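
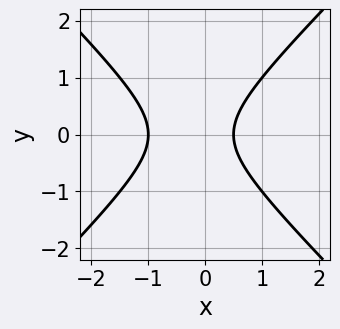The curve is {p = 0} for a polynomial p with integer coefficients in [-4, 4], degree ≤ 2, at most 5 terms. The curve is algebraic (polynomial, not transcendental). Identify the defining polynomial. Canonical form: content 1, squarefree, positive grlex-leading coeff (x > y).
1. The degree is 2 — no degree-1 curve has this shape.
2. Symmetries: mirror symmetry y ↦ −y ⇒ only even powers of y.
3. From the visible intercepts: it crosses the x-axis at the gridline x = -1; the curve avoids every integer y-axis point in the box.
4. Assembling these constraints gives the stated polynomial.

2*x^2 - 2*y^2 + x - 1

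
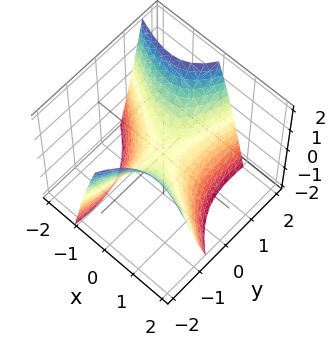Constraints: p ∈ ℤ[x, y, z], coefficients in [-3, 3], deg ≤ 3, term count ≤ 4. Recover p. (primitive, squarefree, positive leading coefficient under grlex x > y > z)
2*x^2 + 3*x*y - y^2 + 2*z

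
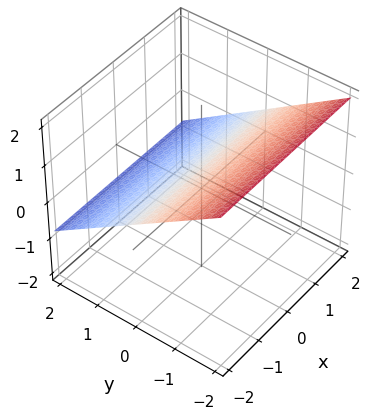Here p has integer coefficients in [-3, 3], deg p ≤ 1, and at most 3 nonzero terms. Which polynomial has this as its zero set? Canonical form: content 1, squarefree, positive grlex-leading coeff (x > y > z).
First, deg p = 1.
Then, against the integer gridlines: no x-intercept at any integer in the box; it crosses the y-axis at the gridline y = 1.
Finally, these observations pin down the coefficients.

2*y + 3*z - 2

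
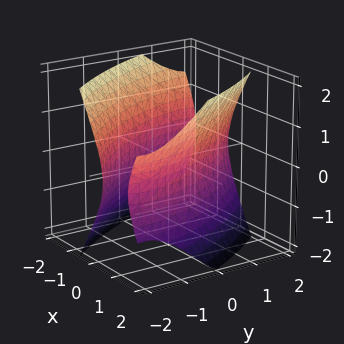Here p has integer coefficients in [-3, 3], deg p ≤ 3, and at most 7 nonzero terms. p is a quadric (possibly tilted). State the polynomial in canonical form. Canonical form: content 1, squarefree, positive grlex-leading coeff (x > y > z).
First, I count 2 distinct pieces.
Then, the degree is 2 — a generic line meets the surface in up to 2 points.
Then, from the visible intercepts: no z-intercept at any integer in the box.
Finally, these observations pin down the coefficients.

2*x^2 + 2*x*y + y^2 - z^2 - 3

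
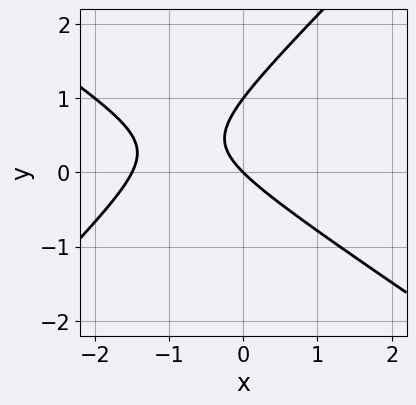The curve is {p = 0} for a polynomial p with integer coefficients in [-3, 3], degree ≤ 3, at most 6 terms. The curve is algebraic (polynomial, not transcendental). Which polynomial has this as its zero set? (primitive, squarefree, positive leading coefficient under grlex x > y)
2*x^2 + x*y - 3*y^2 + 3*x + 3*y

deg p = 2. The shape is more complex than any degree-1 curve.
Observable constraints: it meets the x-axis at x = 0 (among the integer gridlines); among the integer gridlines, it crosses the y-axis at y ∈ {0, 1}.
Matching integer coefficients to the picture gives p.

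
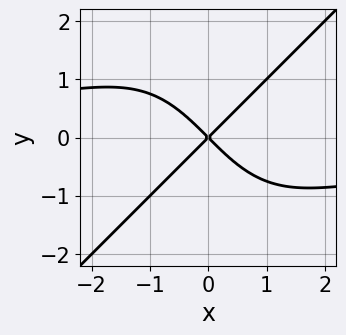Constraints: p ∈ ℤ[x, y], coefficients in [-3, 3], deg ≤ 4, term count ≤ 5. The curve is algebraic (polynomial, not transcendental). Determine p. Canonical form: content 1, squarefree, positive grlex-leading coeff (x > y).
The degree is 4 — the shape is more complex than any degree-3 curve.
Against the integer gridlines: one x-axis crossing is at x = 0; one y-axis crossing is at y = 0.
Matching integer coefficients to the picture gives p.

x^3*y - x^2*y^2 + 3*x^2 - 3*y^2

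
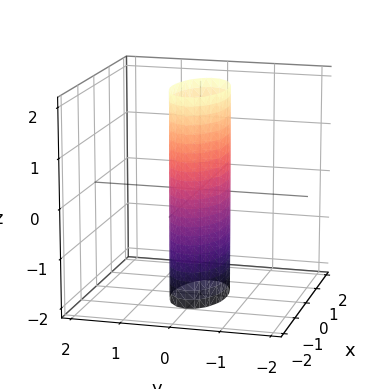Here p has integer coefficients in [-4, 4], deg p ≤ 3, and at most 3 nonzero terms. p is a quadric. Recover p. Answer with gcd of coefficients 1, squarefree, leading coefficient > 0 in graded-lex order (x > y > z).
(a) deg p = 2.
(b) Symmetries: mirror symmetry y ↦ −y ⇒ only even powers of y; mirror symmetry z ↦ −z ⇒ only even powers of z; the x ↦ −x reflection is a symmetry, so x appears only in even powers.
(c) Observable constraints: among the integer gridlines, it crosses the x-axis at x ∈ {-1, 1}; the surface avoids every integer z-axis point in the box.
(d) Together with the visible shape, these determine p as stated.

x^2 + 3*y^2 - 1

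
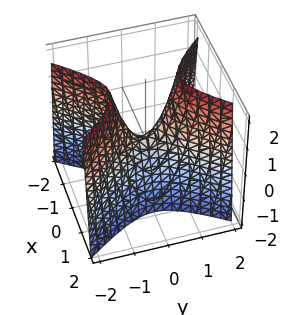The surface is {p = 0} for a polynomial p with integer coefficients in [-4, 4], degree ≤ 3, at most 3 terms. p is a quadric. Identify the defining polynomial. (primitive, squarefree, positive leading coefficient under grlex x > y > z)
First, the degree is 2 — a saddle surface; a quadric.
Then, symmetries: it's symmetric under x → −x, forcing even powers of x; mirror symmetry y ↦ −y ⇒ only even powers of y.
Then, against the integer gridlines: one x-axis crossing is at x = 0; it meets the y-axis at y = 0 (among the integer gridlines); it crosses the z-axis at the gridline z = 0.
Finally, together with the visible shape, these determine p as stated.

3*x^2 - 2*y^2 + z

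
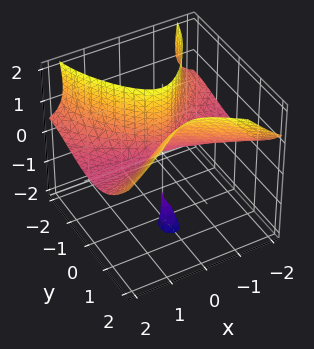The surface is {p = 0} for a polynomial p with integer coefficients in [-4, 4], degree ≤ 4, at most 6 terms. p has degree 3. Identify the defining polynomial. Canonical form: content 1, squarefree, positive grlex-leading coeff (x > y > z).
(a) I count 2 distinct pieces. They look like related sheets of one shape, so recover p as a whole.
(b) The degree is 3 — no degree-2 surface has this shape.
(c) Reading off the gridlines: every point of the x-axis in the box is on the surface; the visible z-axis segment lies entirely on the surface.
(d) These observations pin down the coefficients.

3*x^2*z - y^3 + y*z^2 - 3*y^2 + y*z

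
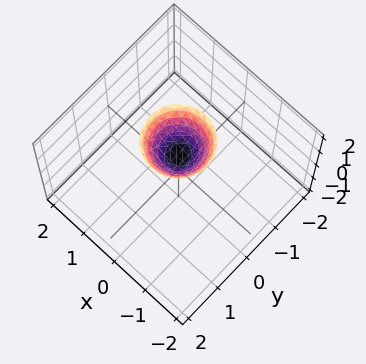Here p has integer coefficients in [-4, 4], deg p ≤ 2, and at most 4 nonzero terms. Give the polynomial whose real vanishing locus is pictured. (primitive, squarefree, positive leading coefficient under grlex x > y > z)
First, degree: no degree-1 surface has this shape, so deg p = 2.
Next, symmetries: the z-axis is an axis of rotation, so x and y enter only as x² + y².
Next, from the visible intercepts: no x-intercept at any integer in the box; a circular section at z = 2 has radius between 0 and 1.
Finally, fitting integer coefficients to these (and the overall shape) gives p. Check: (0, 0, 1) on the z-axis lies on the surface, and p(0, 0, 1) = 0. ✓

3*x^2 + 3*y^2 - 2*z + 2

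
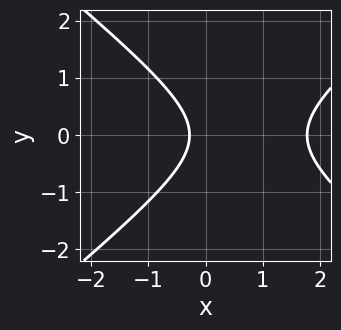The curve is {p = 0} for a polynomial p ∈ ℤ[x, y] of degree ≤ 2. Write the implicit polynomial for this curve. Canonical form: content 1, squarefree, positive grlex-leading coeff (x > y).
(a) The degree is 2 — a generic line meets the curve in up to 2 points.
(b) Symmetries: the y ↦ −y reflection is a symmetry, so y appears only in even powers.
(c) From the axis intercepts and sections: no y-intercept at any integer in the box.
(d) Matching integer coefficients to the picture gives p.

2*x^2 - 3*y^2 - 3*x - 1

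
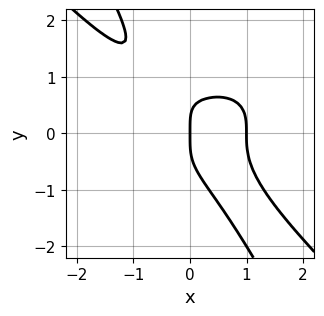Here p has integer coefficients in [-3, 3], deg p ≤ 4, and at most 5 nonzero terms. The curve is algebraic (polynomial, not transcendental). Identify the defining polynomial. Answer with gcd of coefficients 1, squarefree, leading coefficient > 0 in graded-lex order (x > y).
x^4 + 2*x*y^3 + y^4 - x

1. Degree: a generic line meets the curve in up to 4 points, so deg p = 4.
2. Checking where it meets the axes: it meets the y-axis at y = 0 (among the integer gridlines); the x-axis gridline crossings are at x ∈ {0, 1}.
3. The integer polynomial consistent with all of this is the stated p.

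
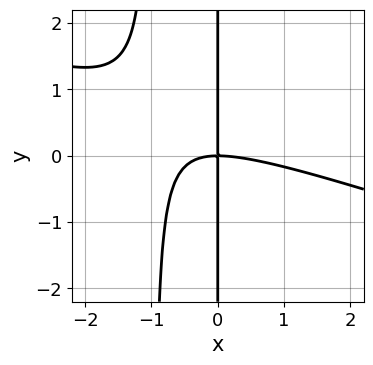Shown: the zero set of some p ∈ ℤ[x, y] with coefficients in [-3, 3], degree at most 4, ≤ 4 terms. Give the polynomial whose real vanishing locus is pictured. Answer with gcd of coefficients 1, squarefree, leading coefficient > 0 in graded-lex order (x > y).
(a) deg p = 3. No degree-2 curve has this shape.
(b) From the axis intercepts and sections: it meets the x-axis at x = 0 (among the integer gridlines); the visible y-axis segment lies entirely on the curve.
(c) These observations pin down the coefficients.

x^3 + 3*x^2*y + 3*x*y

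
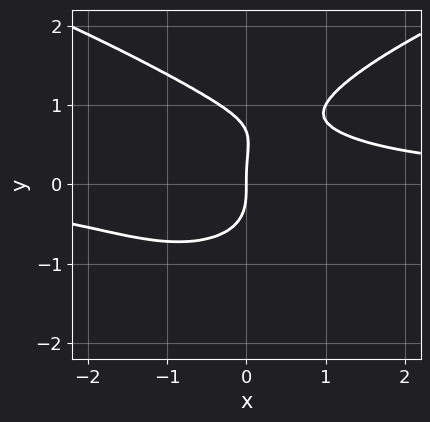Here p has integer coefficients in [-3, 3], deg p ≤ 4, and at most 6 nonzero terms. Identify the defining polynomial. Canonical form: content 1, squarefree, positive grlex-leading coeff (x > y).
1. deg p = 4. The shape is more complex than any degree-3 curve.
2. Checking where it meets the axes: it crosses the y-axis at the gridline y = 0; one x-axis crossing is at x = 0.
3. Fitting integer coefficients to these (and the overall shape) gives p.

3*y^4 - 3*x^2*y - 2*y^3 - x*y + 3*x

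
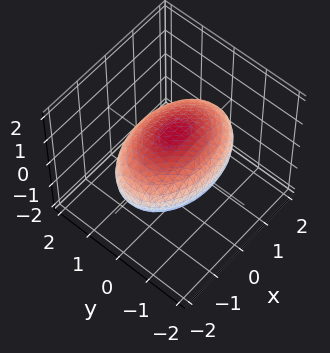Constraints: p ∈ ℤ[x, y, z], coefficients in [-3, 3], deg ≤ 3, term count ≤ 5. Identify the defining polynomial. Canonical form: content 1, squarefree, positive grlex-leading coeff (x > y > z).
First, degree: a closed, bounded, convex surface; a quadric, so deg p = 2.
Next, symmetries: it's symmetric under y → −y, forcing even powers of y; it's symmetric under z → −z, forcing even powers of z; the x ↦ −x reflection is a symmetry, so x appears only in even powers.
Then, reading off the gridlines: the z-axis gridline crossings are at z ∈ {-1, 1}.
Finally, putting this together gives p.

x^2 + 2*y^2 + 3*z^2 - 3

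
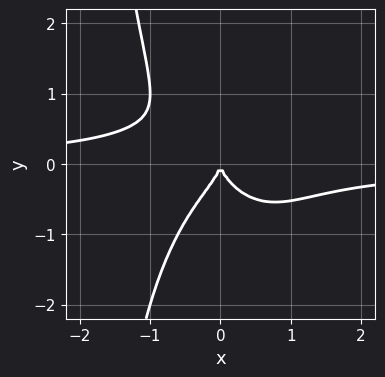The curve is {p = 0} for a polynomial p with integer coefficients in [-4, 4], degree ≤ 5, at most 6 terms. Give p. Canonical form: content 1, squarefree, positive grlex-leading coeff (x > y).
First, the degree is 4 — the shape is more complex than any degree-3 curve.
Next, observable constraints: one y-axis crossing is at y = 0; it crosses the x-axis at the gridline x = 0.
Finally, assembling these constraints gives the stated polynomial.

3*x^3*y + x*y^3 + 2*y^3 + 2*x^2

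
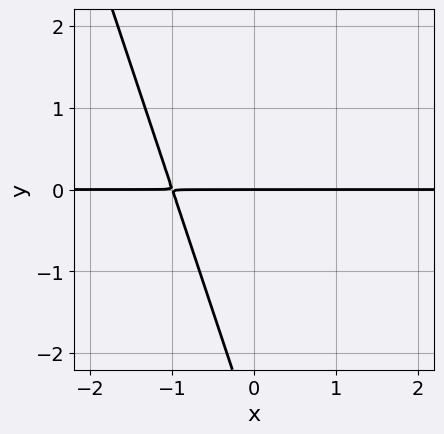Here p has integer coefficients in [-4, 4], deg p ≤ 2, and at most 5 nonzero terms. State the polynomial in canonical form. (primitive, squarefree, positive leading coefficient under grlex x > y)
3*x*y + y^2 + 3*y

1. Degree: no degree-1 curve has this shape, so deg p = 2.
2. Against the integer gridlines: every point of the x-axis in the box is on the curve; it meets the y-axis at y = 0 (among the integer gridlines).
3. Assembling these constraints gives the stated polynomial.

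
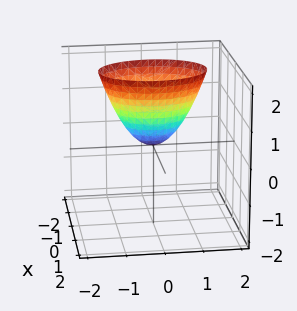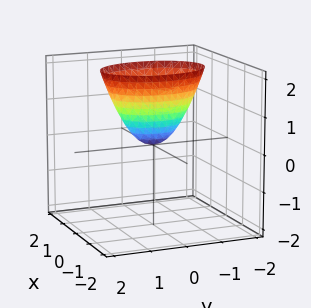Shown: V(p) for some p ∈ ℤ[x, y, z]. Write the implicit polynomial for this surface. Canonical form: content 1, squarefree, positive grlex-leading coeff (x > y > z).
2*x^2 + y^2 - z

1. deg p = 2. A paraboloid; a quadric.
2. Symmetries: the x ↦ −x reflection is a symmetry, so x appears only in even powers; mirror symmetry y ↦ −y ⇒ only even powers of y.
3. From the visible intercepts: one z-axis crossing is at z = 0; one y-axis crossing is at y = 0; it meets the x-axis at x = 0 (among the integer gridlines).
4. Fitting integer coefficients to these (and the overall shape) gives p.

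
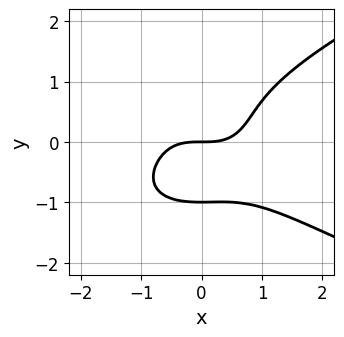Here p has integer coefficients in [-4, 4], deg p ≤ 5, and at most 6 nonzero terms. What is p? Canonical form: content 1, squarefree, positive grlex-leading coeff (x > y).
3*y^4 - 2*x^3 - x^2*y + 3*y

(a) The degree is 4 — the shape is more complex than any degree-3 curve.
(b) Checking where it meets the axes: it crosses the x-axis at the gridline x = 0; among the integer gridlines, it crosses the y-axis at y ∈ {-1, 0}.
(c) Putting this together gives p.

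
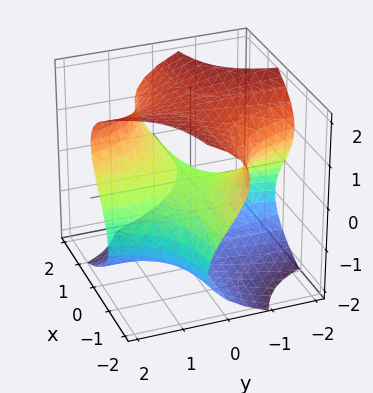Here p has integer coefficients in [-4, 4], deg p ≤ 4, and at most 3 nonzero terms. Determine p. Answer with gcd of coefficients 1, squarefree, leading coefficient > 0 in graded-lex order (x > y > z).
Degree: the shape is more complex than any degree-2 surface, so deg p = 3.
Reading off the gridlines: every point of the y-axis in the box is on the surface; the visible x-axis segment lies entirely on the surface; one z-axis crossing is at z = 0.
Solving for integer coefficients yields p as stated.

z^3 + 2*x*y - 3*z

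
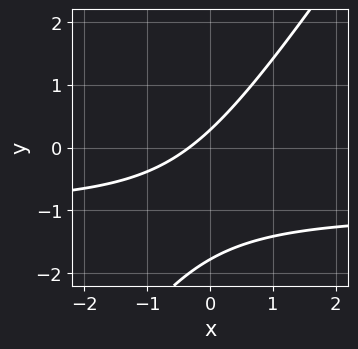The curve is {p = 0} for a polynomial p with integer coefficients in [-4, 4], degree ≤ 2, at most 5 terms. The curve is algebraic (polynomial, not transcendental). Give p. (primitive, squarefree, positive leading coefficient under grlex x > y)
3*x*y - 2*y^2 + 3*x - 3*y + 1

deg p = 2. The shape is more complex than any degree-1 curve.
The integer polynomial consistent with all of this is the stated p.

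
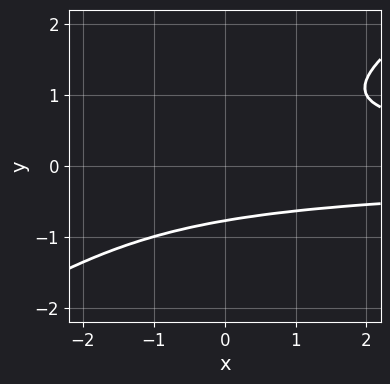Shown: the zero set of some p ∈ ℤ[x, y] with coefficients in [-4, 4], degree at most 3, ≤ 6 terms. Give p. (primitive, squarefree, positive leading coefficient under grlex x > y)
2*x*y^2 - 3*y^3 + y^2 - 2

deg p = 3. The shape is more complex than any degree-2 curve.
Reading off the gridlines: no x-intercept at any integer in the box.
Solving for integer coefficients yields p as stated.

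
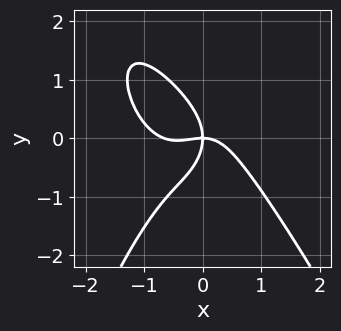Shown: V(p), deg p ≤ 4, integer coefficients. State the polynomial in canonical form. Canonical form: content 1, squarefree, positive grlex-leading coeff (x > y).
(a) Degree: the shape is more complex than any degree-3 curve, so deg p = 4.
(b) Checking where it meets the axes: it crosses the x-axis at the gridline x = 0; one y-axis crossing is at y = 0.
(c) Putting this together gives p.

3*x^4 + x^3*y + 2*x^3 + 2*y^3 + 3*x*y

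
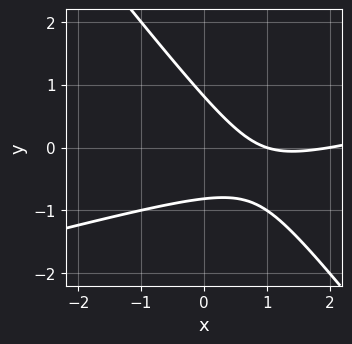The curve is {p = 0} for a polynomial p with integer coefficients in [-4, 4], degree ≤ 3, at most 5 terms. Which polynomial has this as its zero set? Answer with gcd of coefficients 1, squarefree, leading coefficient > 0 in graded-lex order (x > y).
x^2 - 3*x*y - 3*y^2 - 3*x + 2

(a) The degree is 2 — a generic line meets the curve in up to 2 points.
(b) Against the integer gridlines: the x-axis gridline crossings are at x ∈ {1, 2}.
(c) Solving for integer coefficients yields p as stated.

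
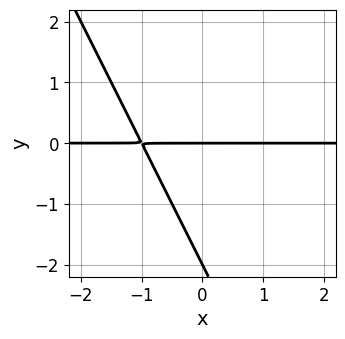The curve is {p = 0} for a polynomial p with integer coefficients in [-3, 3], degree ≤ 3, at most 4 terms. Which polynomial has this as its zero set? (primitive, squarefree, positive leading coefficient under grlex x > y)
deg p = 2. A generic line meets the curve in up to 2 points.
From the visible intercepts: every point of the x-axis in the box is on the curve; among the integer gridlines, it crosses the y-axis at y ∈ {-2, 0}.
Matching integer coefficients to the picture gives p.

2*x*y + y^2 + 2*y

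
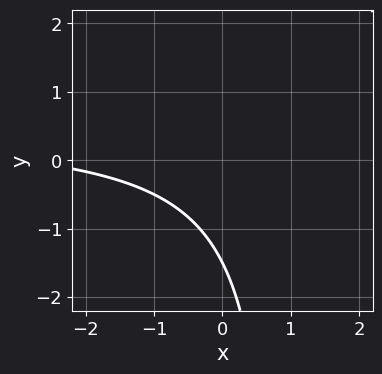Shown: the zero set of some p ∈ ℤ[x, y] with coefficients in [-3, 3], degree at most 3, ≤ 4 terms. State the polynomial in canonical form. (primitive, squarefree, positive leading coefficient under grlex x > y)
2*x*y - x - 2*y - 3

1. Degree: the shape is more complex than any degree-1 curve, so deg p = 2.
2. Checking where it meets the axes: it misses every integer gridline on the x-axis.
3. Solving for integer coefficients yields p as stated.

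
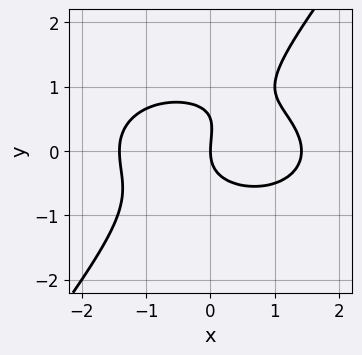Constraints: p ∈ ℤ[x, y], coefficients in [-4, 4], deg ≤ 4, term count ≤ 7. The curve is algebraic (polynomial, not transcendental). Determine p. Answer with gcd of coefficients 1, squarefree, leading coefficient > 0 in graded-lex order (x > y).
x^3 + 2*x*y^2 - 2*y^3 + y^2 - 2*x

1. deg p = 3. The shape is more complex than any degree-2 curve.
2. Observable constraints: it meets the x-axis at x = 0 (among the integer gridlines); it crosses the y-axis at the gridline y = 0.
3. Together with the visible shape, these determine p as stated.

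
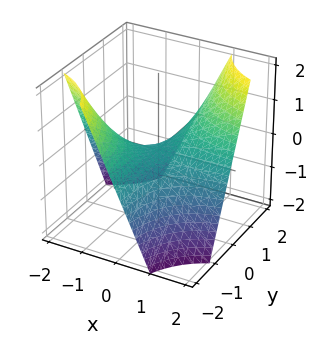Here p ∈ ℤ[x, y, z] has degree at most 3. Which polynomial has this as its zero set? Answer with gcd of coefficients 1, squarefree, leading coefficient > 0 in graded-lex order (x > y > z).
x*y - z

Degree: a saddle surface; a quadric, so deg p = 2.
Checking where it meets the axes: the visible y-axis segment lies entirely on the surface; the visible x-axis segment lies entirely on the surface; it crosses the z-axis at the gridline z = 0.
These observations pin down the coefficients.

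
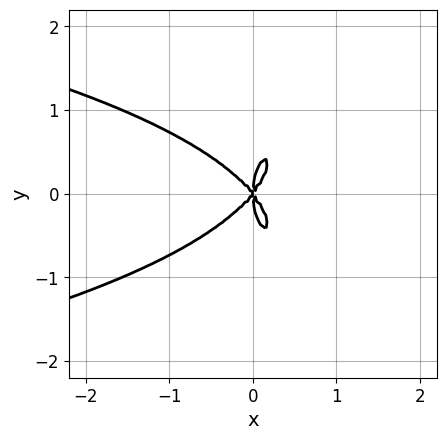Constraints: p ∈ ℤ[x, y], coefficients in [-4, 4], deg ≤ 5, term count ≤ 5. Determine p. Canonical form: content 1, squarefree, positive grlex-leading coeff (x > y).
3*x^2*y^2 + y^4 + 3*x^3 - 2*x*y^2

deg p = 4. No degree-3 curve has this shape.
Symmetries: mirror symmetry y ↦ −y ⇒ only even powers of y.
From the axis intercepts and sections: it meets the x-axis at x = 0 (among the integer gridlines); it crosses the y-axis at the gridline y = 0.
The integer polynomial consistent with all of this is the stated p.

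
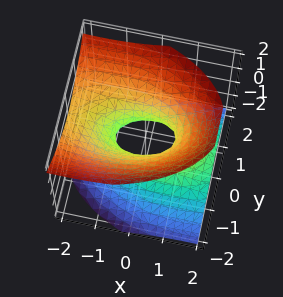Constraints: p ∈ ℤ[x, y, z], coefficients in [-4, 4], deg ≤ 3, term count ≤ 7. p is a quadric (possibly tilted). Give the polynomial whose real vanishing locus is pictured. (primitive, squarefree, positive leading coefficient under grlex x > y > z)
x^2 + 2*x*z + 3*y^2 - 3*z^2 - 1

First, the degree is 2 — no degree-1 surface has this shape.
Then, from the visible intercepts: the surface avoids every integer z-axis point in the box; the x-axis gridline crossings are at x ∈ {-1, 1}.
Finally, these observations pin down the coefficients.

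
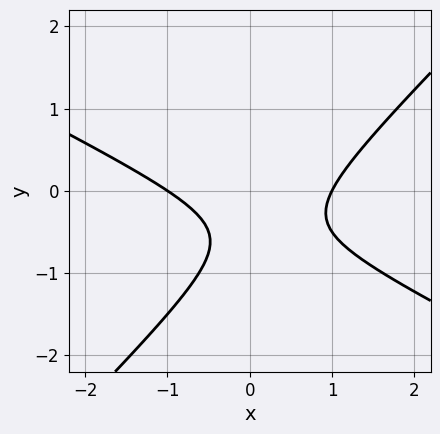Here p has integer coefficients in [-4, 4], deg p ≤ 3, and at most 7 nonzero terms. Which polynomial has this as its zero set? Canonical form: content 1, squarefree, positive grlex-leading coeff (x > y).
First, degree: a generic line meets the curve in up to 2 points, so deg p = 2.
Then, checking where it meets the axes: it misses every integer gridline on the y-axis; among the integer gridlines, it crosses the x-axis at x ∈ {-1, 1}.
Finally, matching integer coefficients to the picture gives p.

x^2 + x*y - 2*y^2 - 2*y - 1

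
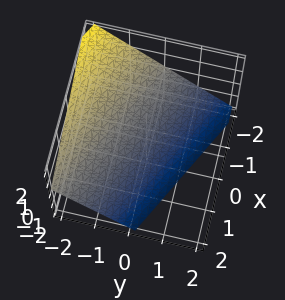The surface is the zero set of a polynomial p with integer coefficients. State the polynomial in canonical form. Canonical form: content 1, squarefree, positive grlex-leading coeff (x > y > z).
x + 2*y + 2*z + 2

(a) The degree is 1 — the surface is flat (a plane).
(b) Against the integer gridlines: it crosses the x-axis at the gridline x = -2; one z-axis crossing is at z = -1.
(c) Solving for integer coefficients yields p as stated. Check: (0, -1, 0) on the y-axis lies on the surface, and p(0, -1, 0) = 0. ✓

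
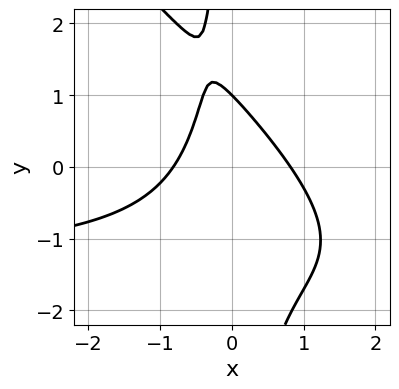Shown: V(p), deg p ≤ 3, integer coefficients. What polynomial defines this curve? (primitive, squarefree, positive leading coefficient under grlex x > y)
First, degree: the shape is more complex than any degree-2 curve, so deg p = 3.
Then, checking where it meets the axes: it crosses the y-axis at the gridline y = 1.
Finally, solving for integer coefficients yields p as stated.

2*x^2*y + 2*x*y^2 + 3*x^2 + 2*y - 2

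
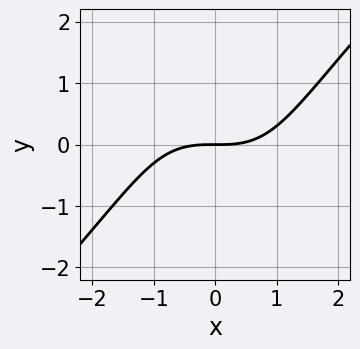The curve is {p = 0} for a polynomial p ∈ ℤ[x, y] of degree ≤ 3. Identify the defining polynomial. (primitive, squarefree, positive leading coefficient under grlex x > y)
The degree is 3 — a generic line meets the curve in up to 3 points.
Checking where it meets the axes: it meets the x-axis at x = 0 (among the integer gridlines); it crosses the y-axis at the gridline y = 0.
Assembling these constraints gives the stated polynomial.

x^3 - x*y^2 - 3*y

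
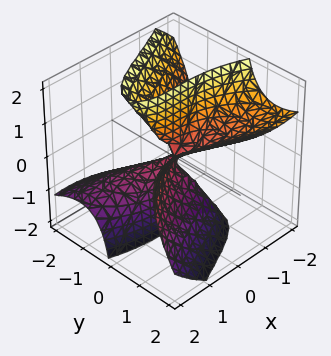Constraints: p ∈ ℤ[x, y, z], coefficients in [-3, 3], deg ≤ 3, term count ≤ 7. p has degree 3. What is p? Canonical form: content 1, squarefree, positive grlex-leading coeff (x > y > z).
x^3 - 3*x*y*z - 3*y^3 + 2*y^2*z + 3*y*z^2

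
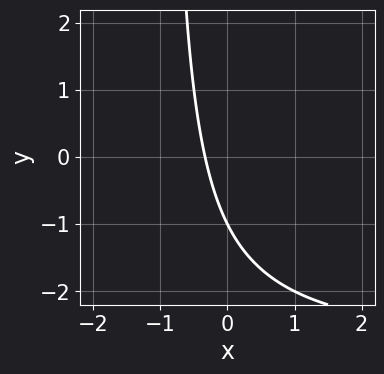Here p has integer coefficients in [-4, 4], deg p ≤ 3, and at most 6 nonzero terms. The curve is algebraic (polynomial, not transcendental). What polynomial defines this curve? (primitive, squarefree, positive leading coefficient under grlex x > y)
x*y + 3*x + y + 1

1. deg p = 2. A generic line meets the curve in up to 2 points.
2. Observable constraints: one y-axis crossing is at y = -1.
3. Matching integer coefficients to the picture gives p.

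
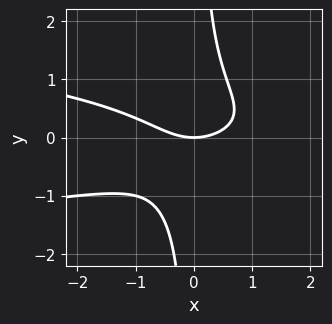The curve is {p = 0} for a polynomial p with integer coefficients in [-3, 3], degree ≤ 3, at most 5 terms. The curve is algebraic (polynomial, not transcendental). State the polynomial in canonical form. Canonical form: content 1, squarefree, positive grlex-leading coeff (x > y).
deg p = 3. No degree-2 curve has this shape.
Observable constraints: it meets the x-axis at x = 0 (among the integer gridlines); one y-axis crossing is at y = 0.
Solving for integer coefficients yields p as stated.

3*x*y^2 + x^2 - 2*y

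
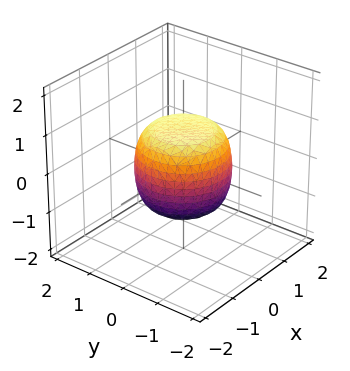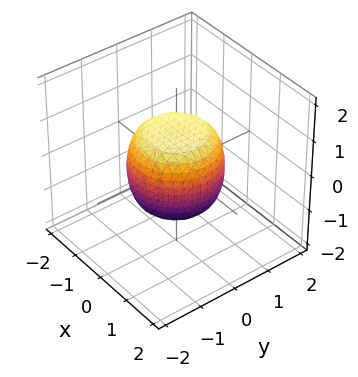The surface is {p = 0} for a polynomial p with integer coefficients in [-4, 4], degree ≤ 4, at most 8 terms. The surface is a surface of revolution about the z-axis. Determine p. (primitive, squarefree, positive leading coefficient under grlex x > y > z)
1. Degree: a generic line meets the surface in up to 4 points, so deg p = 4.
2. Symmetries: every cross-section ⟂ z is a circle, so x, y appear only via x² + y².
3. Checking where it meets the axes: a circular section at z = 1 has radius between 0 and 1; among the integer gridlines, it crosses the z-axis at z ∈ {-1, 1}.
4. Matching integer coefficients to the picture gives p.

2*x^4 + 4*x^2*y^2 + 2*y^4 - x^2 - y^2 + 2*z^2 - 2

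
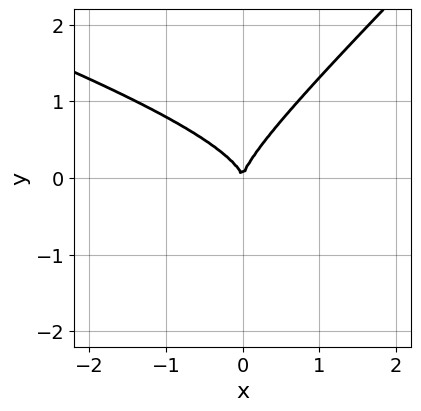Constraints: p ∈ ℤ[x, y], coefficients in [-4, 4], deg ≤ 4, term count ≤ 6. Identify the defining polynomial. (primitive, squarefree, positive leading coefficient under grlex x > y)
x^2*y + 2*x*y^2 - 3*y^3 + 2*x^2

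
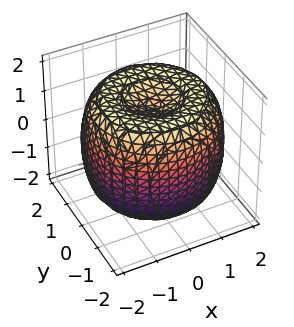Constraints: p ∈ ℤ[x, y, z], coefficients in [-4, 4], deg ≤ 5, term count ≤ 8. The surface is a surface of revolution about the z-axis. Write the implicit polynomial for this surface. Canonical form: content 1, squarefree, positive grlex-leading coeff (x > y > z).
x^4 + 2*x^2*y^2 + y^4 - 3*x^2 - 3*y^2 + 2*z^2 - 3

(a) deg p = 4. A generic line meets the surface in up to 4 points.
(b) By symmetry, every cross-section ⟂ z is a circle, so x, y appear only via x² + y².
(c) Observable constraints: a circular section at z = 1 has radius between 1 and 2.
(d) Together with the visible shape, these determine p as stated.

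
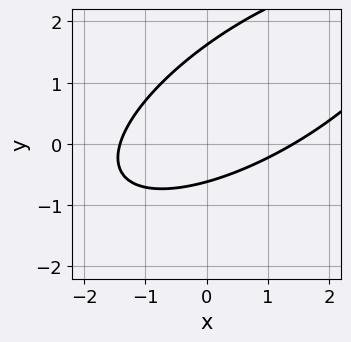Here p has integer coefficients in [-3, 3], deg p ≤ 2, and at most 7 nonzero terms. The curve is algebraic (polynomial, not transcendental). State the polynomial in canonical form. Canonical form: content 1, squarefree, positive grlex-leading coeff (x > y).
x^2 - 2*x*y + 2*y^2 - 2*y - 2

deg p = 2.
Putting this together gives p.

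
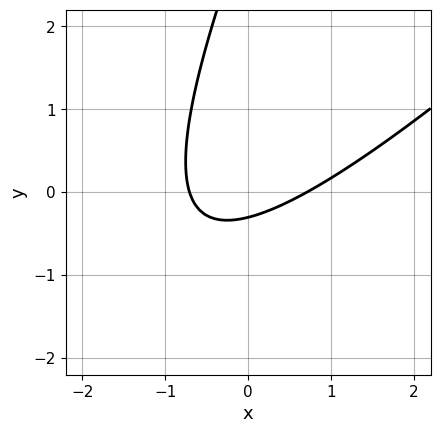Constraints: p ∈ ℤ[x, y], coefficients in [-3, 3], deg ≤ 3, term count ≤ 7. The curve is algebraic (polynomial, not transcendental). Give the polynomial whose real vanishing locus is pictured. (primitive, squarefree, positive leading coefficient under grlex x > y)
2*x^2 - 3*x*y + y^2 - 3*y - 1

First, deg p = 2.
Finally, the integer polynomial consistent with all of this is the stated p.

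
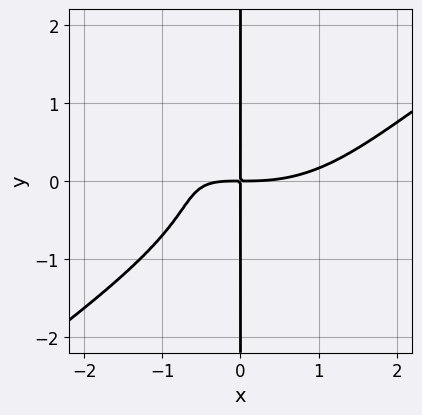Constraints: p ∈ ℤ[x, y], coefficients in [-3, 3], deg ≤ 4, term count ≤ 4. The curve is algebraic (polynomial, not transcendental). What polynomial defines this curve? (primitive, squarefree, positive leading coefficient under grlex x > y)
x^4 - 3*x*y^3 - 3*x^2*y - 3*x*y

(a) Degree: a generic line meets the curve in up to 4 points, so deg p = 4.
(b) Observable constraints: every point of the y-axis in the box is on the curve.
(c) These observations pin down the coefficients.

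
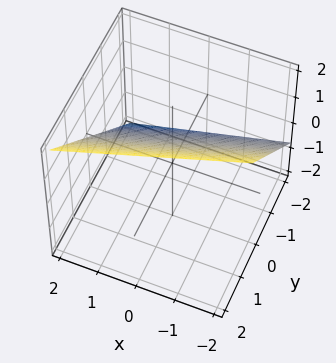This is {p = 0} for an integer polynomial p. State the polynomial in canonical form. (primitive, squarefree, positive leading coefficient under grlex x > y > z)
1. deg p = 1. Every cross-section is a straight line — this is a plane.
2. From the axis intercepts and sections: one x-axis crossing is at x = 2.
3. Putting this together gives p.

x - 3*y + 3*z - 2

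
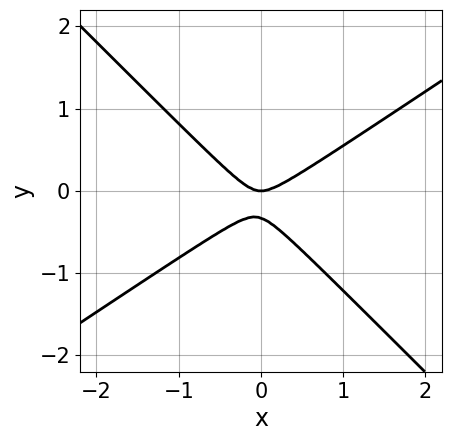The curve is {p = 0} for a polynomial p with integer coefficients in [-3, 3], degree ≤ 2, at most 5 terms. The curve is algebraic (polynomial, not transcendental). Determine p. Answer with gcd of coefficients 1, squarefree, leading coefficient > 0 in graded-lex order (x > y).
First, degree: a generic line meets the curve in up to 2 points, so deg p = 2.
Then, observable constraints: it meets the x-axis at x = 0 (among the integer gridlines); it crosses the y-axis at the gridline y = 0.
Finally, fitting integer coefficients to these (and the overall shape) gives p.

2*x^2 - x*y - 3*y^2 - y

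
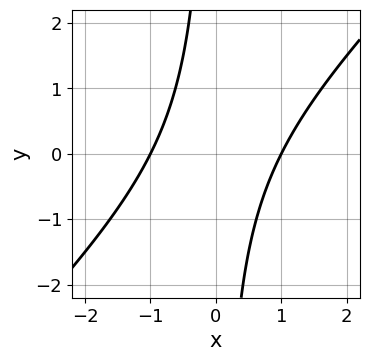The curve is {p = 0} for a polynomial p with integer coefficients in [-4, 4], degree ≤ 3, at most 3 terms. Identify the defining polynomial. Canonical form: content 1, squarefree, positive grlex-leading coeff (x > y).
deg p = 2.
From the visible intercepts: no y-intercept at any integer in the box; among the integer gridlines, it crosses the x-axis at x ∈ {-1, 1}.
Putting this together gives p.

x^2 - x*y - 1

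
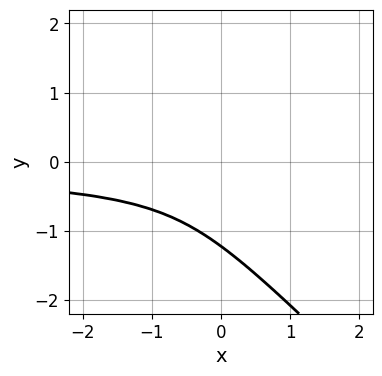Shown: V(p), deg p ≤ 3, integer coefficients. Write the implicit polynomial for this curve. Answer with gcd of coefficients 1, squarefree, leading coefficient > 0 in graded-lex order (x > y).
1. Degree: a generic line meets the curve in up to 3 points, so deg p = 3.
2. Reading off the gridlines: no x-intercept at any integer in the box.
3. Matching integer coefficients to the picture gives p.

3*x*y^2 + 3*y^3 + 3*y^2 + 1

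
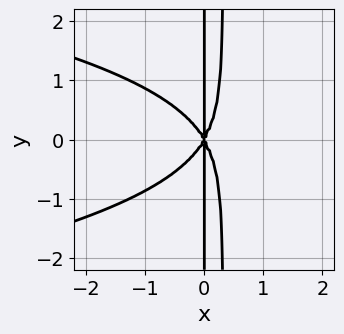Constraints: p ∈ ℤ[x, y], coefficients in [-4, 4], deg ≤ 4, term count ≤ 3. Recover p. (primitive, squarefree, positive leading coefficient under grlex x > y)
3*x^2*y^2 + 3*x^3 - x*y^2

First, deg p = 4. No degree-3 curve has this shape.
Then, symmetries: it's symmetric under y → −y, forcing even powers of y.
Then, against the integer gridlines: one x-axis crossing is at x = 0; every point of the y-axis in the box is on the curve.
Finally, the integer polynomial consistent with all of this is the stated p.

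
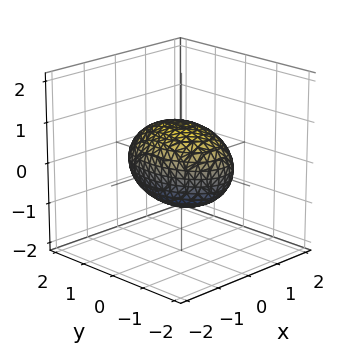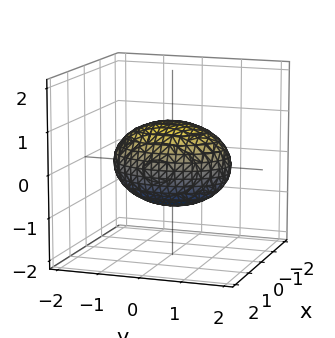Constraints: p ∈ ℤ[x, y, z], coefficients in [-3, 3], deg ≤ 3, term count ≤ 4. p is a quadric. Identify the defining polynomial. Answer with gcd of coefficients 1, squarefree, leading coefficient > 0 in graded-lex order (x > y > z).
First, deg p = 2.
Next, symmetries: the x ↦ −x reflection is a symmetry, so x appears only in even powers; it's symmetric under y → −y, forcing even powers of y; the z ↦ −z reflection is a symmetry, so z appears only in even powers.
Next, from the axis intercepts and sections: the x-axis gridline crossings are at x ∈ {-1, 1}; the z-axis gridline crossings are at z ∈ {-1, 1}.
Finally, solving for integer coefficients yields p as stated.

2*x^2 + y^2 + 2*z^2 - 2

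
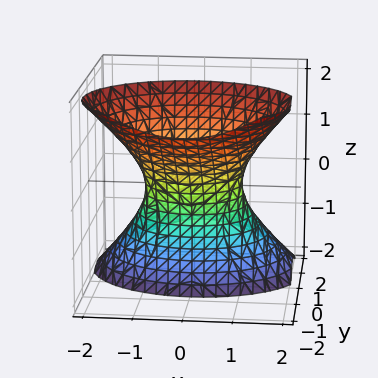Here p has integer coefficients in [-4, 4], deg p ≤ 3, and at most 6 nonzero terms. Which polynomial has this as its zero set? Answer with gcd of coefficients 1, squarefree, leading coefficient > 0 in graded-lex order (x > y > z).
2*x^2 + 3*y^2 + 3*y*z - z^2 - 2

deg p = 2.
From the visible intercepts: the x-axis gridline crossings are at x ∈ {-1, 1}; it misses every integer gridline on the z-axis.
Fitting integer coefficients to these (and the overall shape) gives p.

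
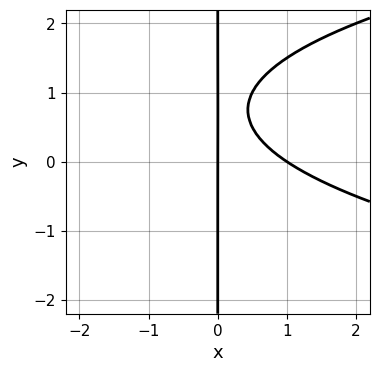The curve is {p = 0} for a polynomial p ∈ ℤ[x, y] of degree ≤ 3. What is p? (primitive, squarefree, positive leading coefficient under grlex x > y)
(a) deg p = 3.
(b) From the visible intercepts: the x-axis gridline crossings are at x ∈ {0, 1}; the visible y-axis segment lies entirely on the curve.
(c) Fitting integer coefficients to these (and the overall shape) gives p.

2*x*y^2 - 2*x^2 - 3*x*y + 2*x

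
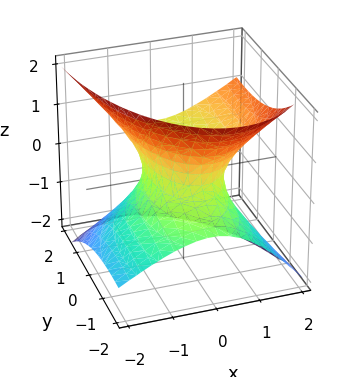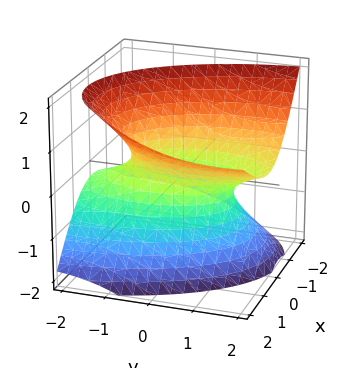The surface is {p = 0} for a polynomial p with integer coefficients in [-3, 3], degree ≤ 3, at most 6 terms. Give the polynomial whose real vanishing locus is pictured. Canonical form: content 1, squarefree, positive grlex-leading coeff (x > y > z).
3*x^2 - 2*x*z + y^2 - 3*y*z - 3*z^2 - 2

First, the degree is 2 — a generic line meets the surface in up to 2 points.
Then, reading off the gridlines: it misses every integer gridline on the z-axis.
Finally, together with the visible shape, these determine p as stated.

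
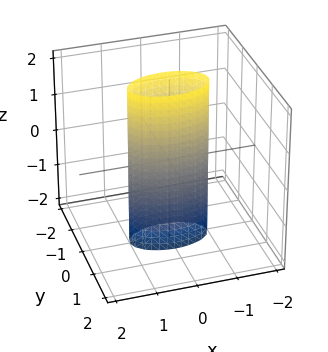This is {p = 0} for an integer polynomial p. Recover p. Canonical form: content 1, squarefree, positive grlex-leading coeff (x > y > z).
x^2 + 3*y^2 - 1

1. Degree: constant cross-section along one axis; a quadric, so deg p = 2.
2. Symmetries: it's symmetric under y → −y, forcing even powers of y; it's symmetric under z → −z, forcing even powers of z; mirror symmetry x ↦ −x ⇒ only even powers of x.
3. Observable constraints: the surface avoids every integer z-axis point in the box; the x-axis gridline crossings are at x ∈ {-1, 1}.
4. Fitting integer coefficients to these (and the overall shape) gives p.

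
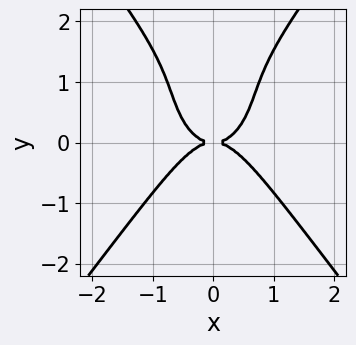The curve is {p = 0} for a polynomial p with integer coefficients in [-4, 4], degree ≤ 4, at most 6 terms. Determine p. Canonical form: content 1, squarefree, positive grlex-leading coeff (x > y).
1. Degree: no degree-3 curve has this shape, so deg p = 4.
2. Symmetries: mirror symmetry x ↦ −x ⇒ only even powers of x.
3. Observable constraints: it crosses the y-axis at the gridline y = 0; it crosses the x-axis at the gridline x = 0.
4. Solving for integer coefficients yields p as stated.

3*x^4 - y^4 + 2*y^3 - 2*y^2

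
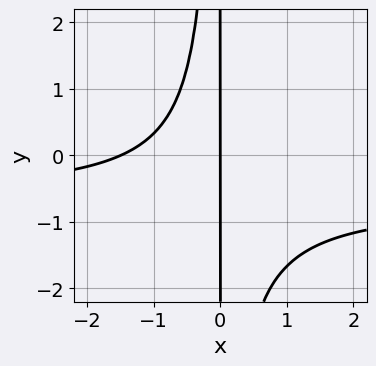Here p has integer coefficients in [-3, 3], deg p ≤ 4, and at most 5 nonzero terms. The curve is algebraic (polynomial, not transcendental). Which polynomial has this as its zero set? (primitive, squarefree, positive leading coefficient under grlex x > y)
3*x^2*y + 2*x^2 + 3*x

(a) The degree is 3 — the shape is more complex than any degree-2 curve.
(b) Reading off the gridlines: the visible y-axis segment lies entirely on the curve; it crosses the x-axis at the gridline x = 0.
(c) Putting this together gives p.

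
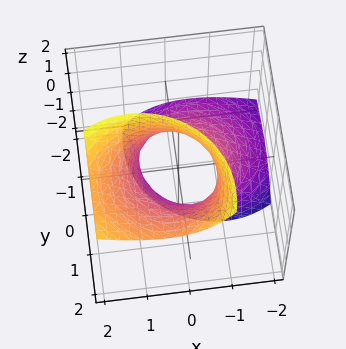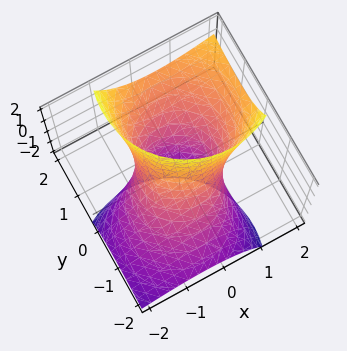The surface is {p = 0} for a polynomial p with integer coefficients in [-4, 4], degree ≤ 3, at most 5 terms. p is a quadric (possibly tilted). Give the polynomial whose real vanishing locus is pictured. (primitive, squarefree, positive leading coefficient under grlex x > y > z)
1. Degree: a generic line meets the surface in up to 2 points, so deg p = 2.
2. Observable constraints: the x-axis gridline crossings are at x ∈ {-1, 1}; among the integer gridlines, it crosses the y-axis at y ∈ {-1, 1}; it misses every integer gridline on the z-axis.
3. Putting this together gives p.

2*x^2 - 2*x*z + 2*y^2 - 3*y*z - 2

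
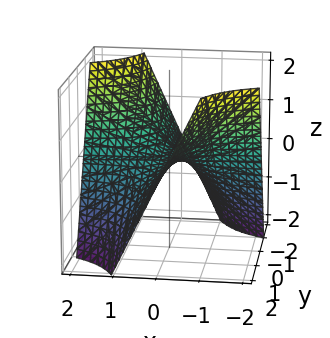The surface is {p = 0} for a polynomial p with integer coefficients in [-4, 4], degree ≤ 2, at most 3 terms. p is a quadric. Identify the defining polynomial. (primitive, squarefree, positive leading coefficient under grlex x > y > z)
x*y + z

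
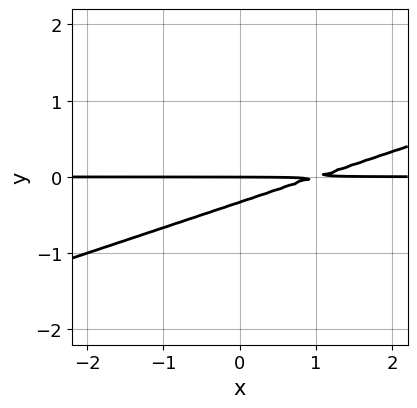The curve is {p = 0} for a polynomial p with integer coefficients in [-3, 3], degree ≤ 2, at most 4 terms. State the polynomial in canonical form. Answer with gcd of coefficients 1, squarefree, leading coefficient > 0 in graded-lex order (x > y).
x*y - 3*y^2 - y

1. deg p = 2. The shape is more complex than any degree-1 curve.
2. From the visible intercepts: every point of the x-axis in the box is on the curve; one y-axis crossing is at y = 0.
3. Matching integer coefficients to the picture gives p.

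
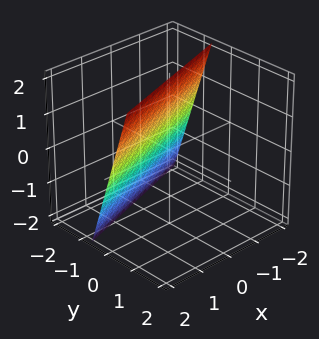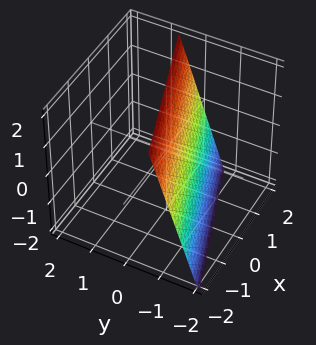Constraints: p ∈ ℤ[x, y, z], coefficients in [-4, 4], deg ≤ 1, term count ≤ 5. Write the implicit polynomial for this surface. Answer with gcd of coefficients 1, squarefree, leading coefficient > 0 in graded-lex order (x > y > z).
Degree: the surface is flat (a plane), so deg p = 1.
Observable constraints: it meets the z-axis at z = 2 (among the integer gridlines); one x-axis crossing is at x = 2.
Matching integer coefficients to the picture gives p.

x - 3*y + z - 2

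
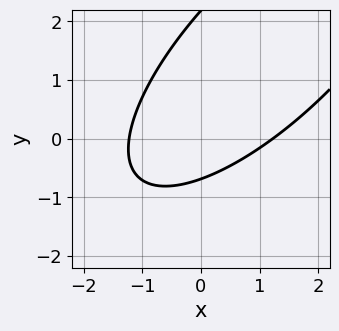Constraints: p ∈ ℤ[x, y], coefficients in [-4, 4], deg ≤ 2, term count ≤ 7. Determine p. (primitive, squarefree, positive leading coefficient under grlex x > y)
2*x^2 - 3*x*y + 2*y^2 - 3*y - 3

(a) Degree: no degree-1 curve has this shape, so deg p = 2.
(b) Putting this together gives p.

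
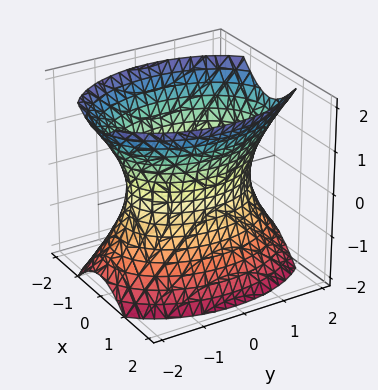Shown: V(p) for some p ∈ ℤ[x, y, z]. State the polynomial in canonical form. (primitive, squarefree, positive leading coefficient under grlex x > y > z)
2*x^2 + y^2 - z^2 - 2

First, degree: an hourglass — one-sheet hyperboloid; a quadric, so deg p = 2.
Next, symmetries: it's symmetric under z → −z, forcing even powers of z; mirror symmetry x ↦ −x ⇒ only even powers of x; mirror symmetry y ↦ −y ⇒ only even powers of y.
Next, observable constraints: no z-intercept at any integer in the box; among the integer gridlines, it crosses the x-axis at x ∈ {-1, 1}.
Finally, together with the visible shape, these determine p as stated.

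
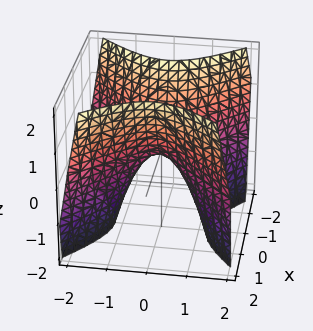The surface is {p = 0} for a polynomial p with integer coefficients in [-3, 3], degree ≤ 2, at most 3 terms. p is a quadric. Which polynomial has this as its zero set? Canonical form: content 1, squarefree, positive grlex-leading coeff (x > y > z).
3*x^2 - 3*y^2 - 2*z

(a) Degree: a hyperbolic paraboloid; a quadric, so deg p = 2.
(b) Symmetries: mirror symmetry x ↦ −x ⇒ only even powers of x; it's symmetric under y → −y, forcing even powers of y.
(c) From the visible intercepts: it meets the z-axis at z = 0 (among the integer gridlines); it meets the x-axis at x = 0 (among the integer gridlines).
(d) Fitting integer coefficients to these (and the overall shape) gives p.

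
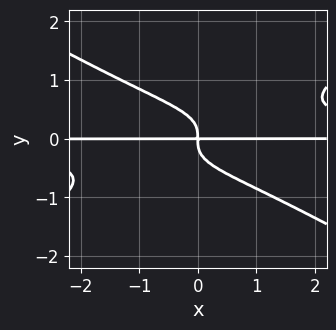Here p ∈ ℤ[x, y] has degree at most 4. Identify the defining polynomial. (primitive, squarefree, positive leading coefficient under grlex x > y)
x^2*y^2 - 3*y^4 - x*y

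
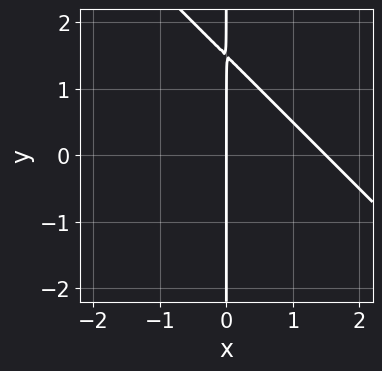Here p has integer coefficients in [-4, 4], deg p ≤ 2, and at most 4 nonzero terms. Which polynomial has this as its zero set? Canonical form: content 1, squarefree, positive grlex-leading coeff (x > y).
2*x^2 + 2*x*y - 3*x

1. Degree: a generic line meets the curve in up to 2 points, so deg p = 2.
2. Checking where it meets the axes: one x-axis crossing is at x = 0; every point of the y-axis in the box is on the curve.
3. Together with the visible shape, these determine p as stated.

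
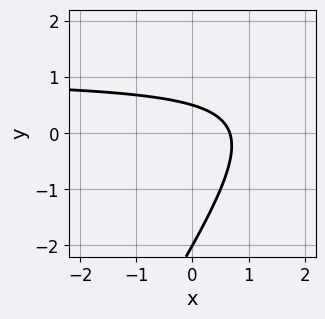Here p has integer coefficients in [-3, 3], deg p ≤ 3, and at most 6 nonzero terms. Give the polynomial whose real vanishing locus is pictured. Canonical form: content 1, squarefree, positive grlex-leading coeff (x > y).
3*x*y - 2*y^2 - 3*x - 3*y + 2

First, degree: a generic line meets the curve in up to 2 points, so deg p = 2.
Next, from the axis intercepts and sections: it meets the y-axis at y = -2 (among the integer gridlines).
Finally, assembling these constraints gives the stated polynomial.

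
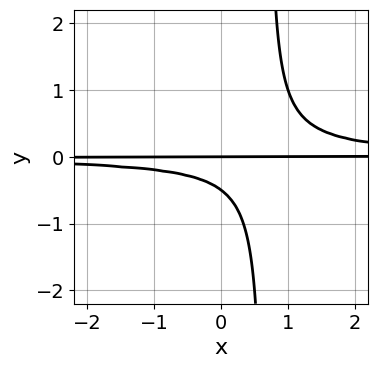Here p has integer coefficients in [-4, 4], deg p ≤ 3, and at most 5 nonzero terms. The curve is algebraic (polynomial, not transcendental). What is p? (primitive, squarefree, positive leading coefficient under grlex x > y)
(a) The degree is 3 — a generic line meets the curve in up to 3 points.
(b) Against the integer gridlines: the visible x-axis segment lies entirely on the curve; it crosses the y-axis at the gridline y = 0.
(c) The integer polynomial consistent with all of this is the stated p.

3*x*y^2 - 2*y^2 - y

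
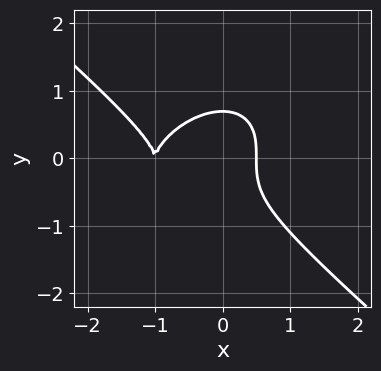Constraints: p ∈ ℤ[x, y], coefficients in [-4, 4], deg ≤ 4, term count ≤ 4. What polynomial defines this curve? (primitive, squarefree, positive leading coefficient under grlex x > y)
1. The degree is 3 — the shape is more complex than any degree-2 curve.
2. Checking where it meets the axes: one x-axis crossing is at x = -1.
3. Solving for integer coefficients yields p as stated.

2*x^3 + 3*y^3 + 3*x^2 - 1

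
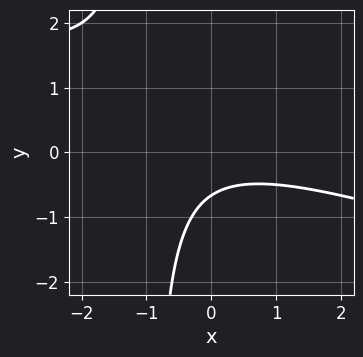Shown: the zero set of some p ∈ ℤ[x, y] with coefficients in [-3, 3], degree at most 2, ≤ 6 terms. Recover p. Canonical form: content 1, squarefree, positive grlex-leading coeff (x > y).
x^2 + 3*x*y + 3*y + 2

1. The degree is 2 — a generic line meets the curve in up to 2 points.
2. Checking where it meets the axes: the curve avoids every integer x-axis point in the box.
3. The integer polynomial consistent with all of this is the stated p.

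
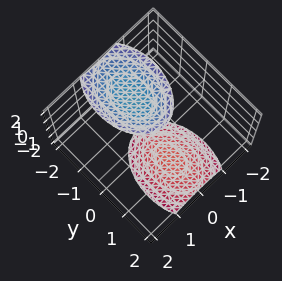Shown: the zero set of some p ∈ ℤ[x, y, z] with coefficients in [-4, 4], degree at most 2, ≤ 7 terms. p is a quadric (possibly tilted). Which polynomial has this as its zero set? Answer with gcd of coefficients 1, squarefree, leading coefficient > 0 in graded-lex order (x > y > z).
The picture has 2 separate pieces.
Degree: no degree-1 surface has this shape, so deg p = 2.
Observable constraints: no x-intercept at any integer in the box; no y-intercept at any integer in the box.
These observations pin down the coefficients.

2*x^2 + y^2 + y*z - z^2 + 3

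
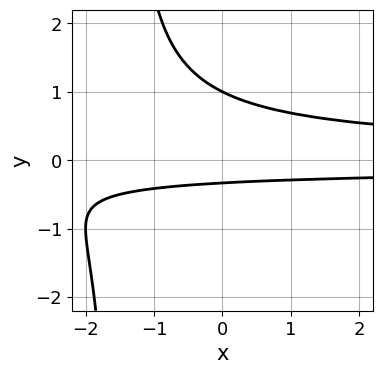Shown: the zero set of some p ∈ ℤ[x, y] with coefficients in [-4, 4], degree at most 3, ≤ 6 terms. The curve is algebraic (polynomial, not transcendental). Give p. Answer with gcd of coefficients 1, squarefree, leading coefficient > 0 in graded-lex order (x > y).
1. deg p = 3. No degree-2 curve has this shape.
2. Reading off the gridlines: one y-axis crossing is at y = 1; it misses every integer gridline on the x-axis.
3. Fitting integer coefficients to these (and the overall shape) gives p.

2*x*y^2 + 3*y^2 - 2*y - 1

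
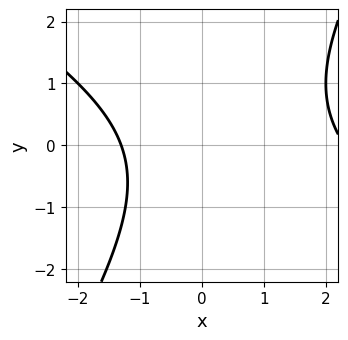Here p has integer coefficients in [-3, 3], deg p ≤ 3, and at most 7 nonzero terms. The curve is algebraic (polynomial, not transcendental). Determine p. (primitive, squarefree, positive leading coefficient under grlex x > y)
x^2 + x*y - y^2 - x - 3

(a) Degree: the shape is more complex than any degree-1 curve, so deg p = 2.
(b) Reading off the gridlines: no y-intercept at any integer in the box.
(c) The integer polynomial consistent with all of this is the stated p.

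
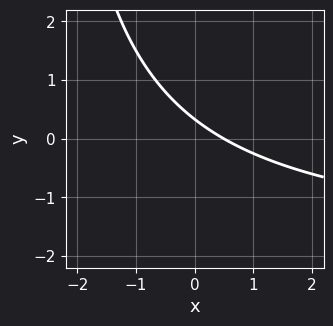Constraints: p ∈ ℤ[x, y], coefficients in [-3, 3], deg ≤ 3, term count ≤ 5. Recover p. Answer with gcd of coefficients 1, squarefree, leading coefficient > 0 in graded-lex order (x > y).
x*y + 2*x + 3*y - 1

deg p = 2.
Solving for integer coefficients yields p as stated.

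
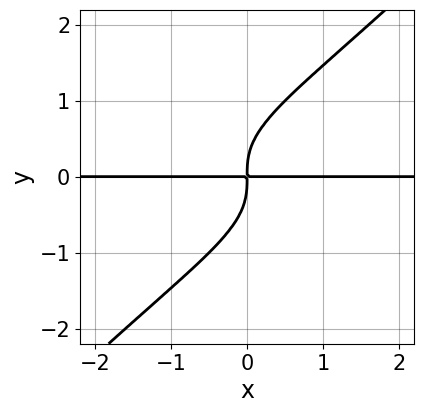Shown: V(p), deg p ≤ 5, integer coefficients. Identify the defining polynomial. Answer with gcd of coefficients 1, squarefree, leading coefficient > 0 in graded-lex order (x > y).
x*y^3 - y^4 + x*y

(a) deg p = 4. No degree-3 curve has this shape.
(b) Checking where it meets the axes: every point of the x-axis in the box is on the curve.
(c) Solving for integer coefficients yields p as stated.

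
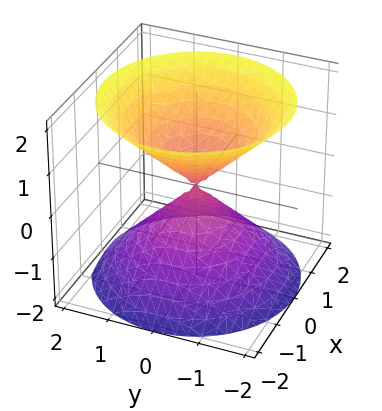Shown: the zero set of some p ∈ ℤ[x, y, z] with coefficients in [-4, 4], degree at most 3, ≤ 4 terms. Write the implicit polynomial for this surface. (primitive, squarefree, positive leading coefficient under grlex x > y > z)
First, the picture has 2 separate pieces.
Next, the degree is 2 — two nappes meeting at a single point; a quadric.
Next, symmetries: rotational symmetry about the z-axis ⇒ p depends on x, y only through x² + y²; it's symmetric under z → −z, forcing even powers of z.
Next, reading off the gridlines: a circular section at z = 1 has radius exactly 1; it meets the x-axis at x = 0 (among the integer gridlines).
Finally, fitting integer coefficients to these (and the overall shape) gives p.

x^2 + y^2 - z^2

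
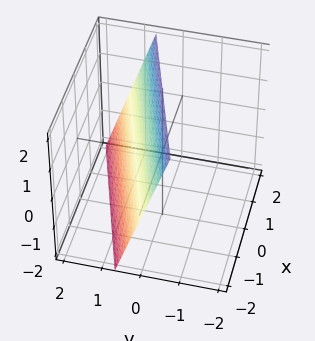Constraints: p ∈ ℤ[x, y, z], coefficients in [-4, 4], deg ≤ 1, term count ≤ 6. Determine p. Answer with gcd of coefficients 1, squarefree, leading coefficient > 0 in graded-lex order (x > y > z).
(a) deg p = 1. Every cross-section is a straight line — this is a plane.
(b) Checking where it meets the axes: one x-axis crossing is at x = -2; it meets the z-axis at z = 2 (among the integer gridlines).
(c) Assembling these constraints gives the stated polynomial.

x - 3*y - z + 2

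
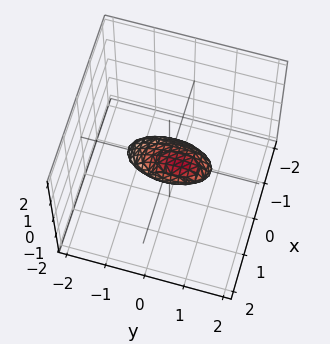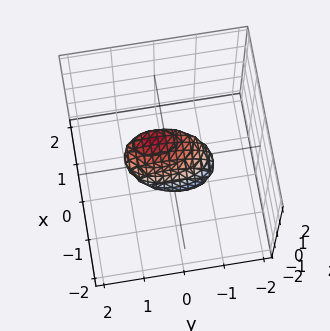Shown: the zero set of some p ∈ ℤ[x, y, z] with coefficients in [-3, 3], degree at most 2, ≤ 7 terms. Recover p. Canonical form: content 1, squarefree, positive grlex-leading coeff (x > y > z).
3*x^2 - 3*x*z + y^2 - y*z + 3*z^2 - 1

1. Degree: no degree-1 surface has this shape, so deg p = 2.
2. From the visible intercepts: among the integer gridlines, it crosses the y-axis at y ∈ {-1, 1}.
3. Assembling these constraints gives the stated polynomial.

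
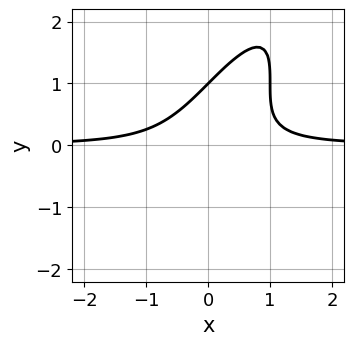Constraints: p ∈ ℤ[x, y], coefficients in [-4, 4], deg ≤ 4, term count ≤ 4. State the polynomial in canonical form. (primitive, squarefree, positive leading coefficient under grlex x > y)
deg p = 3. No degree-2 curve has this shape.
From the visible intercepts: it misses every integer gridline on the x-axis; one y-axis crossing is at y = 1.
Putting this together gives p.

3*x^2*y - 3*x*y^2 + y^3 - 1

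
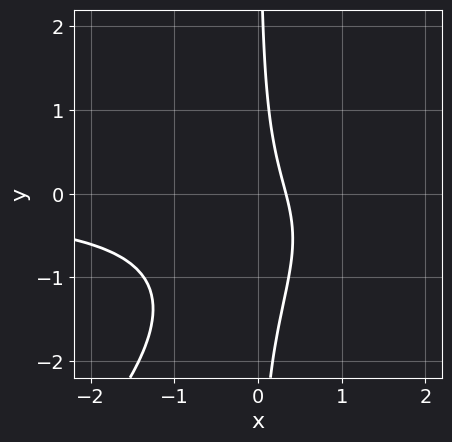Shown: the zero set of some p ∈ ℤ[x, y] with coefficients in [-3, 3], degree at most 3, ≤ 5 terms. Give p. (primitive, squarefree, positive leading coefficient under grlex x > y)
1. The degree is 3 — the shape is more complex than any degree-2 curve.
2. From the visible intercepts: the curve avoids every integer y-axis point in the box.
3. Assembling these constraints gives the stated polynomial.

2*x^2*y - 2*x*y^2 - 3*x*y - 3*x + 1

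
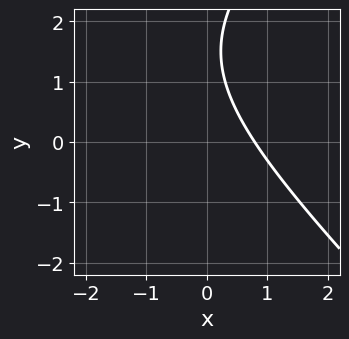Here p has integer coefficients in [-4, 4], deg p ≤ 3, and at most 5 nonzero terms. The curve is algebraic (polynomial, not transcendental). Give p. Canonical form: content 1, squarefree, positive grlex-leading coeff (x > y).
x^2 - y^2 + 3*x + 3*y - 3

The degree is 2 — the shape is more complex than any degree-1 curve.
Observable constraints: the curve avoids every integer y-axis point in the box.
Together with the visible shape, these determine p as stated.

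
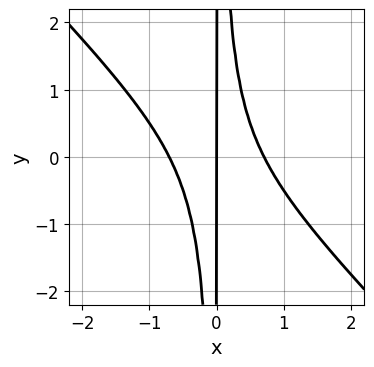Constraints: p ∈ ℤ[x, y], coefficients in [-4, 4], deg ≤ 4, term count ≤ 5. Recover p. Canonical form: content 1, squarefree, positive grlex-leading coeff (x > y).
2*x^3 + 2*x^2*y - x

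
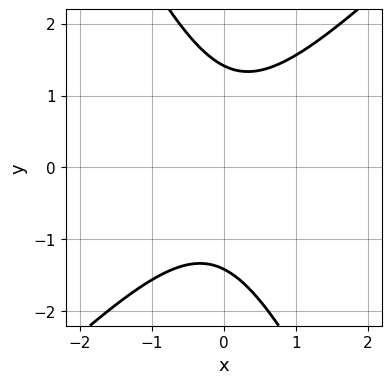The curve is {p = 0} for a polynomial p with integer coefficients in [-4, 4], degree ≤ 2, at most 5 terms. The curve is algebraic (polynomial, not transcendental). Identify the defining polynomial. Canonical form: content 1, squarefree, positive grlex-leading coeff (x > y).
2*x^2 - x*y - y^2 + 2

First, deg p = 2.
Then, from the axis intercepts and sections: no x-intercept at any integer in the box.
Finally, fitting integer coefficients to these (and the overall shape) gives p.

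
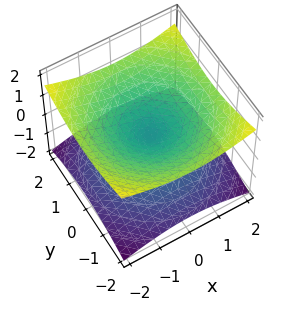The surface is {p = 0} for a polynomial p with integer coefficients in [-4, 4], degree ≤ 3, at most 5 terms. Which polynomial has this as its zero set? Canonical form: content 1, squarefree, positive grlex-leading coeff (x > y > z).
deg p = 2.
Symmetries: rotational symmetry about the z-axis ⇒ p depends on x, y only through x² + y²; it's symmetric under z → −z, forcing even powers of z.
From the visible intercepts: a circular section at z = 1 has radius between 1 and 2; it crosses the x-axis at the gridline x = 0; one z-axis crossing is at z = 0.
Solving for integer coefficients yields p as stated.

x^2 + y^2 - 3*z^2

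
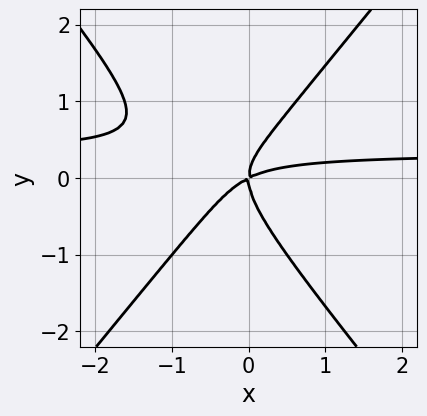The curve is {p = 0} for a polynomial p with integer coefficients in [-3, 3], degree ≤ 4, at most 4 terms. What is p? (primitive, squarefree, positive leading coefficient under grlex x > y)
The degree is 3 — a generic line meets the curve in up to 3 points.
From the axis intercepts and sections: it meets the y-axis at y = 0 (among the integer gridlines); it crosses the x-axis at the gridline x = 0.
The integer polynomial consistent with all of this is the stated p.

3*x^2*y - 2*y^3 - x^2 + 2*x*y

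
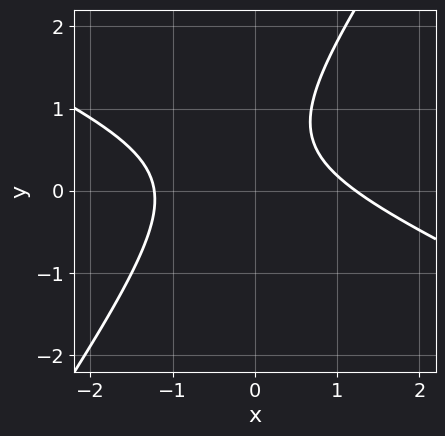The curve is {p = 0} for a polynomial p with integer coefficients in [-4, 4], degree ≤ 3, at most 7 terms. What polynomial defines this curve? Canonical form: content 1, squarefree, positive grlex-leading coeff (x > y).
2*x^2 + 3*x*y - 3*y^2 + 3*y - 3

First, degree: the shape is more complex than any degree-1 curve, so deg p = 2.
Next, checking where it meets the axes: the curve avoids every integer y-axis point in the box.
Finally, putting this together gives p.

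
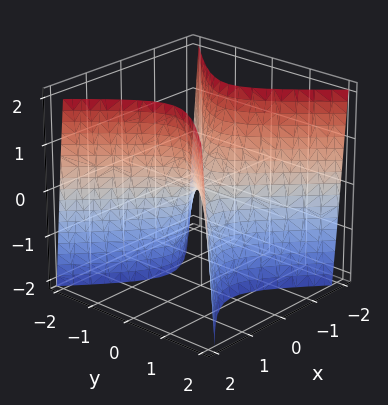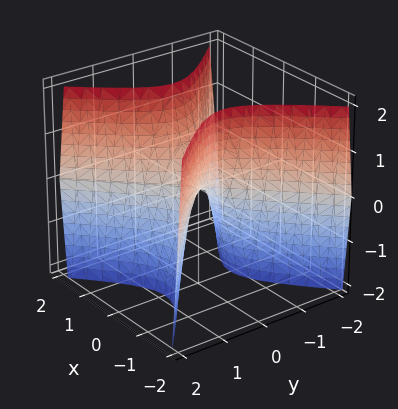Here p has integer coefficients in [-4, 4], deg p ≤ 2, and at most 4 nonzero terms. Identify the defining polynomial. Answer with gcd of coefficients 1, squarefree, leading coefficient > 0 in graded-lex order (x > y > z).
(a) Degree: a hyperbolic paraboloid; a quadric, so deg p = 2.
(b) Symmetries: the x ↦ −x reflection is a symmetry, so x appears only in even powers; mirror symmetry y ↦ −y ⇒ only even powers of y.
(c) From the axis intercepts and sections: one x-axis crossing is at x = 0; one z-axis crossing is at z = 0; it meets the y-axis at y = 0 (among the integer gridlines).
(d) Putting this together gives p.

3*x^2 - 3*y^2 - z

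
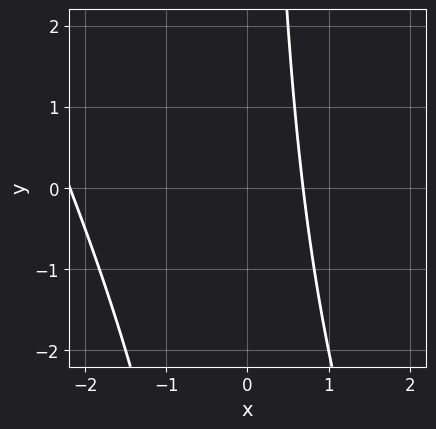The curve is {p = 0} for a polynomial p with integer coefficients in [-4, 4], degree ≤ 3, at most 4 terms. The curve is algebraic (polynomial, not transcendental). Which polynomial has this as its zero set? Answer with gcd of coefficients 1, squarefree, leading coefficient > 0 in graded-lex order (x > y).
2*x^2 + x*y + 3*x - 3

First, deg p = 2. No degree-1 curve has this shape.
Next, checking where it meets the axes: the curve avoids every integer y-axis point in the box.
Finally, assembling these constraints gives the stated polynomial.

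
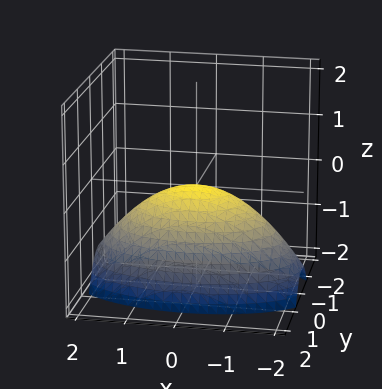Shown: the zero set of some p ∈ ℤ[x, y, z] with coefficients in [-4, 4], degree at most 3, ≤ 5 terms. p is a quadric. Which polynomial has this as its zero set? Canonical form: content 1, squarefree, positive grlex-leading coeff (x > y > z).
1. The degree is 2 — a paraboloid; a quadric.
2. Symmetries: mirror symmetry x ↦ −x ⇒ only even powers of x; the y ↦ −y reflection is a symmetry, so y appears only in even powers.
3. Against the integer gridlines: it crosses the x-axis at the gridline x = 0; it meets the y-axis at y = 0 (among the integer gridlines); it crosses the z-axis at the gridline z = 0.
4. Assembling these constraints gives the stated polynomial.

x^2 + 3*y^2 + 3*z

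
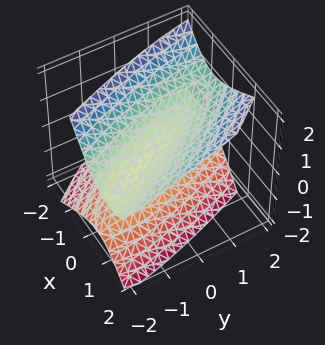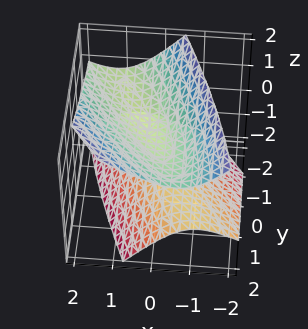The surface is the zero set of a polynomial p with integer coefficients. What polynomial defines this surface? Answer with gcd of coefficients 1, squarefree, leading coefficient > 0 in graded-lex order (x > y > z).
(a) There are 2 components. Treating them together as one polynomial.
(b) Degree: the shape is more complex than any degree-1 surface, so deg p = 2.
(c) Checking where it meets the axes: it misses every integer gridline on the x-axis; no y-intercept at any integer in the box.
(d) Solving for integer coefficients yields p as stated.

3*x^2 + 3*x*y - 2*x*z + y^2 - 3*z^2 + 1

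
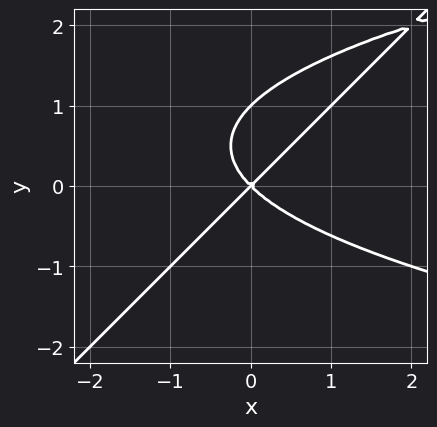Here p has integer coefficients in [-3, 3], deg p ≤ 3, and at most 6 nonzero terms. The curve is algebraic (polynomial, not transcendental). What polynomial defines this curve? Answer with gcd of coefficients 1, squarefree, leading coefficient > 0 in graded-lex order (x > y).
x*y^2 - y^3 - x^2 + y^2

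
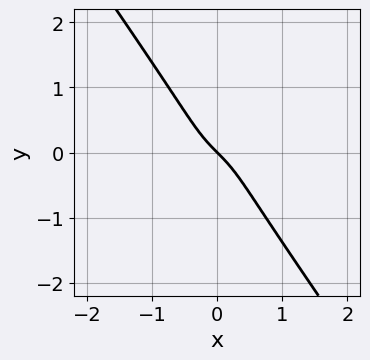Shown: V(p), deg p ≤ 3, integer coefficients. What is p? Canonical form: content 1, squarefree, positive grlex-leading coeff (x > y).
(a) deg p = 3. A generic line meets the curve in up to 3 points.
(b) Reading off the gridlines: it crosses the x-axis at the gridline x = 0; one y-axis crossing is at y = 0.
(c) Solving for integer coefficients yields p as stated.

3*x^3 + y^3 + x + y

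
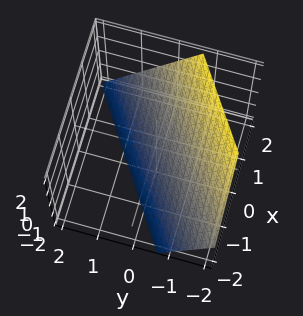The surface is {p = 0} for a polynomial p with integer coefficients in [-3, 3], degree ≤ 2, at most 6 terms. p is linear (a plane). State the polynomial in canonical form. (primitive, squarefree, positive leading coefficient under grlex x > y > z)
(a) The degree is 1 — every cross-section is a straight line — this is a plane.
(b) Observable constraints: it crosses the z-axis at the gridline z = -1; it crosses the x-axis at the gridline x = 1.
(c) Assembling these constraints gives the stated polynomial.

2*x - 3*y - 2*z - 2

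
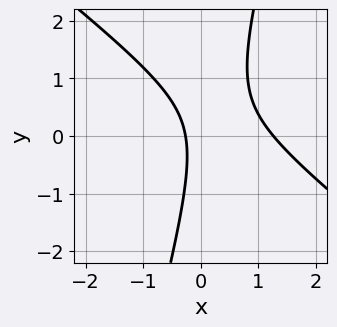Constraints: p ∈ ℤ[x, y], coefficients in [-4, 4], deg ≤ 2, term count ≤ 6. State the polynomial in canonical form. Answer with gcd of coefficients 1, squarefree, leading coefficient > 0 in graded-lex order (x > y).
deg p = 2. A generic line meets the curve in up to 2 points.
From the visible intercepts: it misses every integer gridline on the y-axis.
Assembling these constraints gives the stated polynomial.

3*x^2 + 3*x*y - y^2 - 3*x - 1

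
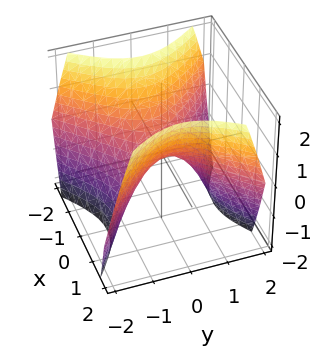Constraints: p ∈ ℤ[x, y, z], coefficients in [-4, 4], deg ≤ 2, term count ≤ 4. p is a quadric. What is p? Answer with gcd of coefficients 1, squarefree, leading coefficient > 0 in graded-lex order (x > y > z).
The degree is 2 — a hyperbolic paraboloid; a quadric.
Symmetries: mirror symmetry x ↦ −x ⇒ only even powers of x; the y ↦ −y reflection is a symmetry, so y appears only in even powers.
Against the integer gridlines: it crosses the z-axis at the gridline z = 0; one x-axis crossing is at x = 0.
Together with the visible shape, these determine p as stated.

x^2 - y^2 - z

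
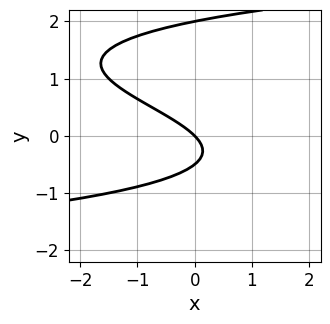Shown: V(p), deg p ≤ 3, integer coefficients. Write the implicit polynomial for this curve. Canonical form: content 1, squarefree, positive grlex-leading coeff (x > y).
First, the degree is 3 — no degree-2 curve has this shape.
Then, observable constraints: the y-axis gridline crossings are at y ∈ {0, 2}; it meets the x-axis at x = 0 (among the integer gridlines).
Finally, the integer polynomial consistent with all of this is the stated p.

2*y^3 - 3*y^2 - 2*x - 2*y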